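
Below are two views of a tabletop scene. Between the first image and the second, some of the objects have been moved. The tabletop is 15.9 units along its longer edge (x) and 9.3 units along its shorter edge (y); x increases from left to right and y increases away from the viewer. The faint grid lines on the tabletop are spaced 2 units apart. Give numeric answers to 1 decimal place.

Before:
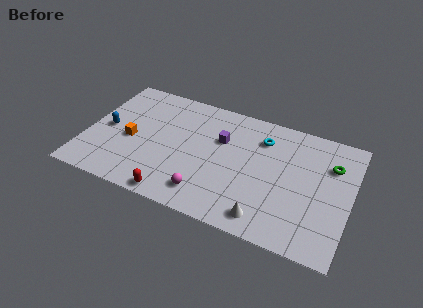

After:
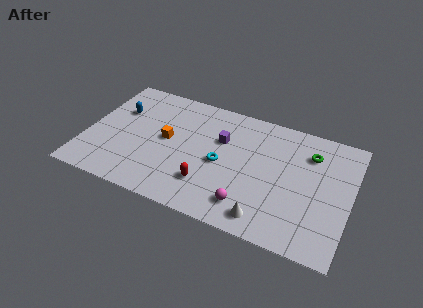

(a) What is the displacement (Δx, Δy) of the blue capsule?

(0.5, 1.7)

The blue capsule was at about (1.2, 4.5) and moved to about (1.7, 6.2).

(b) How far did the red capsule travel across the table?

2.4

From (5.8, 0.8) to (7.6, 2.4), the red capsule covered √(1.8² + 1.6²) ≈ 2.4 units.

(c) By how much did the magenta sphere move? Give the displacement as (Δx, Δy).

(2.5, 0.1)

The magenta sphere started near (7.6, 1.7) and ended near (10.1, 1.8).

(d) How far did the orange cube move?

2.2

From (2.7, 4.1) to (4.8, 4.9), the orange cube covered √(2.1² + 0.8²) ≈ 2.2 units.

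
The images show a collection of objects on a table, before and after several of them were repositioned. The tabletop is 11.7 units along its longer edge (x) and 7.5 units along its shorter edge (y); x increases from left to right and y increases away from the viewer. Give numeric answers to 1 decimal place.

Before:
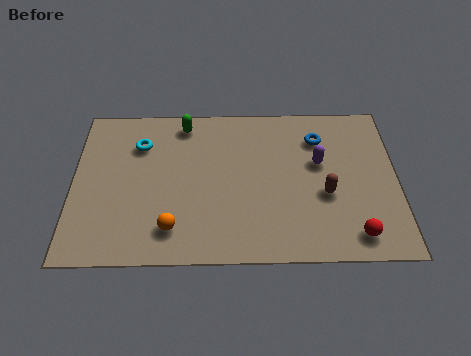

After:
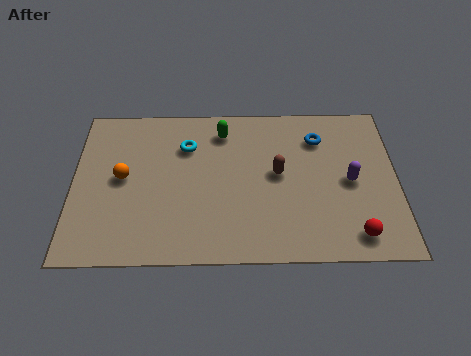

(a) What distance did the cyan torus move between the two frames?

1.7

The cyan torus was near (2.4, 5.5) before and (4.1, 5.4) after, so it travelled √(1.7² + 0.1²) ≈ 1.7 units.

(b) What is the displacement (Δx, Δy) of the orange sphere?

(-1.8, 2.4)

The orange sphere started near (3.6, 1.5) and ended near (1.8, 3.9).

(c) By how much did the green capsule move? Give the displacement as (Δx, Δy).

(1.4, -0.4)

From the two frames, the green capsule sits at roughly (4.0, 6.5) before and (5.4, 6.1) after.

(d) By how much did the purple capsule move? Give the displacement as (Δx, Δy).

(1.1, -0.9)

From the two frames, the purple capsule sits at roughly (8.9, 4.5) before and (10.0, 3.6) after.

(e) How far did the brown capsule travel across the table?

2.0

The brown capsule moved from about (9.1, 3.0) to (7.4, 4.0), a distance of √(1.7² + 1.0²) ≈ 2.0.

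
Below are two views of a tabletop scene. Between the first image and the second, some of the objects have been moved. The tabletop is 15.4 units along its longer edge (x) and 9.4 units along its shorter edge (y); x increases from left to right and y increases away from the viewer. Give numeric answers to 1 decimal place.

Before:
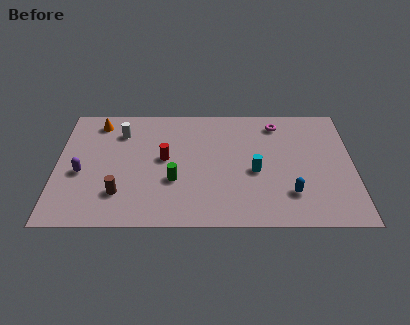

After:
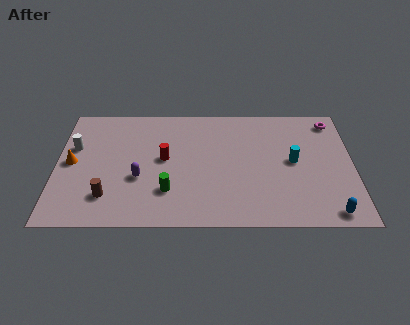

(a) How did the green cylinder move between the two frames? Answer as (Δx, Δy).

(-0.3, -0.8)

From the two frames, the green cylinder sits at roughly (6.1, 3.4) before and (5.8, 2.6) after.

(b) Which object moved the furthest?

the orange cone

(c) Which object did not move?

the red cylinder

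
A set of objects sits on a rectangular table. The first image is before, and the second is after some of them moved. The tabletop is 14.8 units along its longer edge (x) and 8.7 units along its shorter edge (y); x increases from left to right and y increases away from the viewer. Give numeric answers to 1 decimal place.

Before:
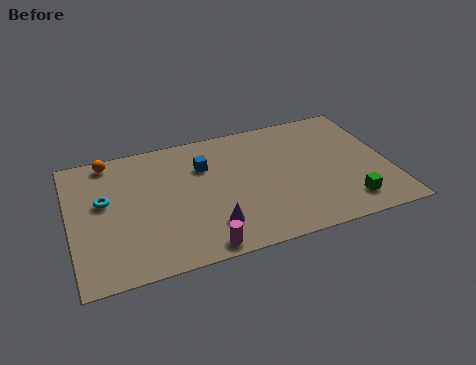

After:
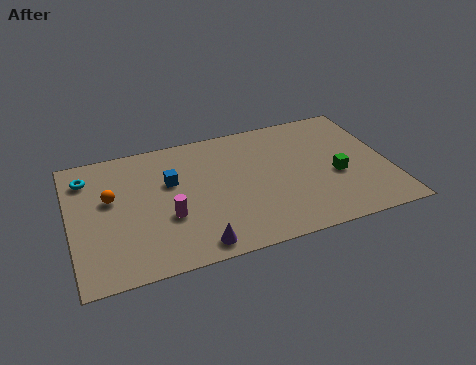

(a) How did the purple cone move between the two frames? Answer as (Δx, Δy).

(-0.8, -1.0)

From the two frames, the purple cone sits at roughly (6.3, 2.0) before and (5.5, 1.0) after.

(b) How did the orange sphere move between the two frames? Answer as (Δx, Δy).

(-0.1, -2.6)

The orange sphere was at about (2.0, 7.8) and moved to about (1.9, 5.2).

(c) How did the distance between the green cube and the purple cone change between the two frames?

+1.0

The distance was about 6.3 in the first image and 7.3 in the second, so they moved 1.0 units further apart.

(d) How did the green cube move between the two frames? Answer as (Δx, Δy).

(-0.3, 2.0)

The green cube started near (12.6, 1.6) and ended near (12.3, 3.6).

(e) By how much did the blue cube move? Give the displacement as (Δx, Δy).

(-1.6, -0.6)

The blue cube started near (6.3, 6.1) and ended near (4.7, 5.5).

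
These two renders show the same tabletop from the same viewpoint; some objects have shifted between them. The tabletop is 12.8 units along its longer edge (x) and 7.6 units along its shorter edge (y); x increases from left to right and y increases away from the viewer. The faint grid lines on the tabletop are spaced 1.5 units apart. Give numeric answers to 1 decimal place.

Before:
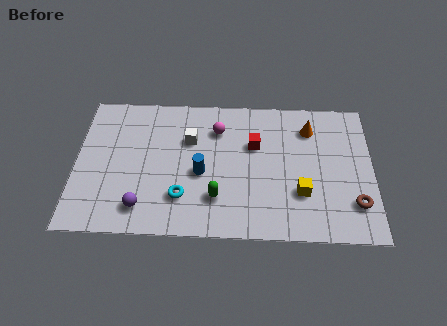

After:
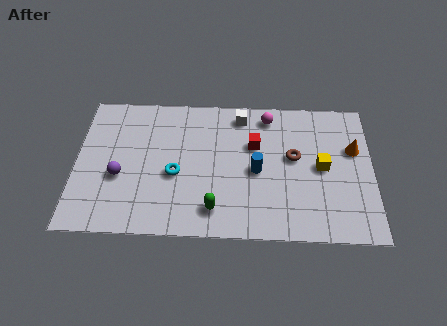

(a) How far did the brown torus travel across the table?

3.5

The brown torus was near (12.0, 1.9) before and (9.4, 4.3) after, so it travelled √(2.6² + 2.4²) ≈ 3.5 units.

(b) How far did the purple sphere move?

1.9

From (2.9, 1.4) to (1.9, 3.0), the purple sphere covered √(1.0² + 1.6²) ≈ 1.9 units.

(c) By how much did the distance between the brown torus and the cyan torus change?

-2.2

Before: roughly 7.4 units apart; after: 5.2. That's 2.2 units closer together.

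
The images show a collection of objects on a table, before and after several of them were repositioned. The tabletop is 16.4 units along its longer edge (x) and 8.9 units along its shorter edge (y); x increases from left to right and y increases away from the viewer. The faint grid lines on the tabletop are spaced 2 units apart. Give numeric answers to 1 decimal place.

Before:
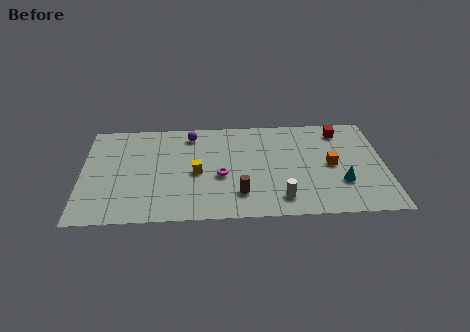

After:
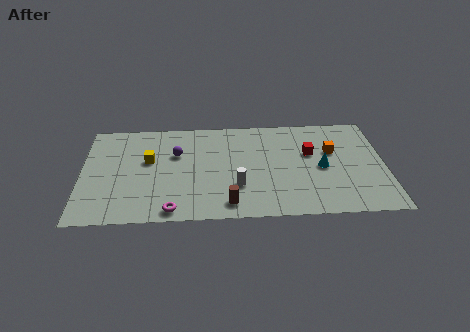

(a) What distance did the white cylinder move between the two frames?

2.6

From (10.7, 1.6) to (8.4, 2.8), the white cylinder covered √(2.3² + 1.2²) ≈ 2.6 units.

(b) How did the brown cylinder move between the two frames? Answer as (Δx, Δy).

(-0.6, -0.8)

The brown cylinder started near (8.5, 2.1) and ended near (7.9, 1.3).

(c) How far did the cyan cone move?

1.7

The cyan cone was near (14.0, 2.8) before and (13.0, 4.2) after, so it travelled √(1.0² + 1.4²) ≈ 1.7 units.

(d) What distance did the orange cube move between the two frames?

1.2

The orange cube was near (13.5, 4.4) before and (13.6, 5.6) after, so it travelled √(0.1² + 1.2²) ≈ 1.2 units.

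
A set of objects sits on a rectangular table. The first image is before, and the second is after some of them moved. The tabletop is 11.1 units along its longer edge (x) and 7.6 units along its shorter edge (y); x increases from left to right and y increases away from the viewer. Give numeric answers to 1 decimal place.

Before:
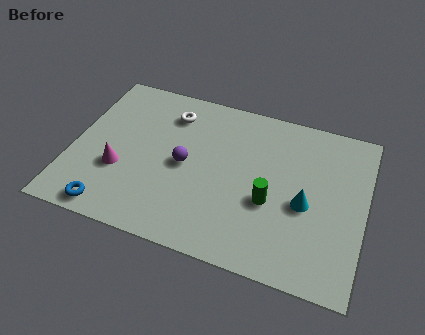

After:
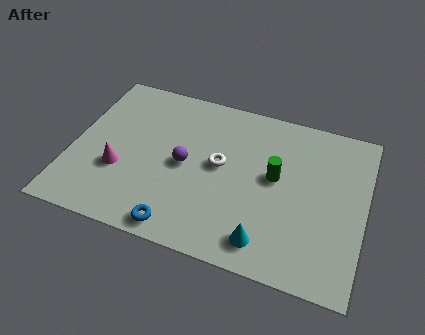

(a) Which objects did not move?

the purple sphere and the magenta cone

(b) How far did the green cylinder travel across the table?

1.2

The green cylinder moved from about (7.6, 3.0) to (7.7, 4.2), a distance of √(0.1² + 1.2²) ≈ 1.2.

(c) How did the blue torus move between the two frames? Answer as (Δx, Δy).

(2.6, 0.0)

From the two frames, the blue torus sits at roughly (1.8, 0.8) before and (4.4, 0.8) after.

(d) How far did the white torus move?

2.8

From (3.5, 6.0) to (5.6, 4.1), the white torus covered √(2.1² + 1.9²) ≈ 2.8 units.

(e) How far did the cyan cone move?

2.5

The cyan cone was near (8.9, 3.3) before and (7.6, 1.2) after, so it travelled √(1.3² + 2.1²) ≈ 2.5 units.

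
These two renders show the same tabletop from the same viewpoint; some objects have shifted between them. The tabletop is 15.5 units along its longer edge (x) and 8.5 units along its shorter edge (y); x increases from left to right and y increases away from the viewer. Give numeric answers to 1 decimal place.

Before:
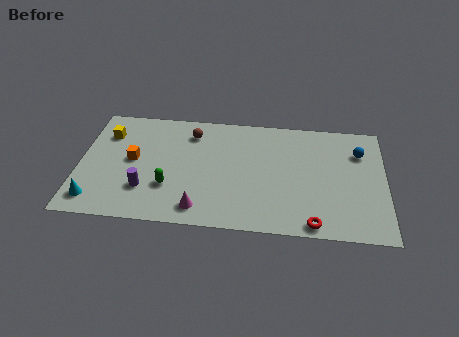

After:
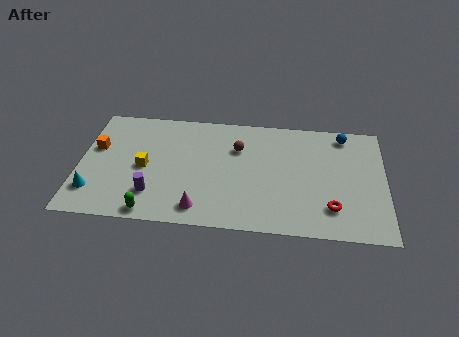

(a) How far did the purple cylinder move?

0.5

The purple cylinder moved from about (3.4, 2.4) to (3.8, 2.1), a distance of √(0.4² + 0.3²) ≈ 0.5.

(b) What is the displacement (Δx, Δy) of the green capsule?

(-0.8, -1.9)

From the two frames, the green capsule sits at roughly (4.6, 2.7) before and (3.8, 0.8) after.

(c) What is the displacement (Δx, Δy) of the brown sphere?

(2.4, -0.9)

From the two frames, the brown sphere sits at roughly (5.6, 6.8) before and (8.0, 5.9) after.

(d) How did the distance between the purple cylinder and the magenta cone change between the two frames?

-0.5

Before: roughly 3.0 units apart; after: 2.5. That's 0.5 units closer together.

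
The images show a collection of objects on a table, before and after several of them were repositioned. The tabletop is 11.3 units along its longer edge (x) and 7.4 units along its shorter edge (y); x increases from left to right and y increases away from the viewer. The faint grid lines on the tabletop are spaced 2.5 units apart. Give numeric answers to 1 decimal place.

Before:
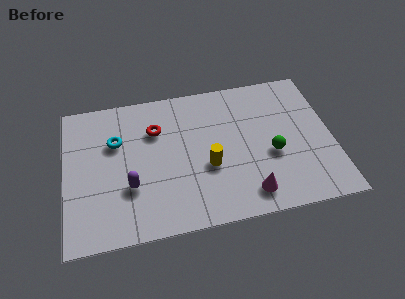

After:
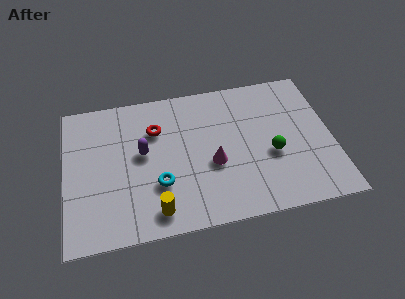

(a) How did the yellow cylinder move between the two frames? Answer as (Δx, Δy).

(-2.3, -1.8)

The yellow cylinder was at about (6.0, 2.9) and moved to about (3.7, 1.1).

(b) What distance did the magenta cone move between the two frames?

2.3

From (7.6, 1.2) to (6.2, 3.0), the magenta cone covered √(1.4² + 1.8²) ≈ 2.3 units.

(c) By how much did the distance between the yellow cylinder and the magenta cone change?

+0.8

Before: roughly 2.3 units apart; after: 3.1. That's 0.8 units further apart.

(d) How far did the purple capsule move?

1.7

From (2.7, 2.5) to (3.3, 4.1), the purple capsule covered √(0.6² + 1.6²) ≈ 1.7 units.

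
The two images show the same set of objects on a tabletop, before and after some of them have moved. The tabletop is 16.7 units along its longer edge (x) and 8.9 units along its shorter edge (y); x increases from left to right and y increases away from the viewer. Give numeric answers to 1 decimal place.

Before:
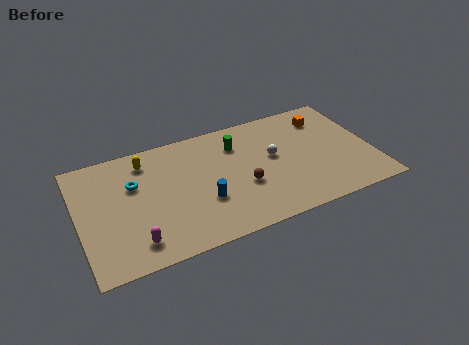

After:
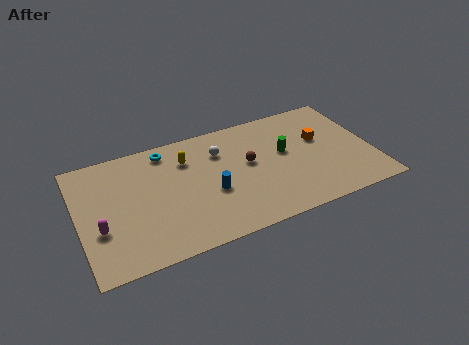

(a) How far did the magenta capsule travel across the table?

2.4

The magenta capsule moved from about (2.9, 1.6) to (1.1, 3.2), a distance of √(1.8² + 1.6²) ≈ 2.4.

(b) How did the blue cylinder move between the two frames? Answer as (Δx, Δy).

(0.5, 0.5)

From the two frames, the blue cylinder sits at roughly (6.9, 3.1) before and (7.4, 3.6) after.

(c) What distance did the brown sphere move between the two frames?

1.7

The brown sphere was near (9.2, 3.4) before and (9.7, 5.0) after, so it travelled √(0.5² + 1.6²) ≈ 1.7 units.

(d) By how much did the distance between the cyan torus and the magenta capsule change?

+1.9

Before: roughly 4.2 units apart; after: 6.1. That's 1.9 units further apart.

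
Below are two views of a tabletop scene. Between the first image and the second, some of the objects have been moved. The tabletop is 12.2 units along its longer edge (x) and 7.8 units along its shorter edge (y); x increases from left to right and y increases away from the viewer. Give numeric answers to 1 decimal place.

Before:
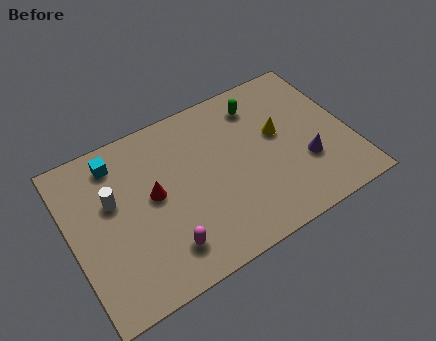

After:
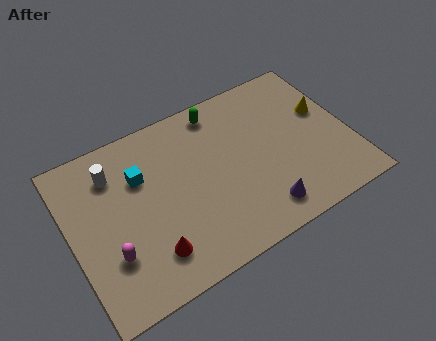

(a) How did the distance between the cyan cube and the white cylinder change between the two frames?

-0.4

The distance was about 1.7 in the first image and 1.3 in the second, so they moved 0.4 units closer together.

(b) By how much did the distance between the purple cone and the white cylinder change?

-1.0

Before: roughly 8.5 units apart; after: 7.5. That's 1.0 units closer together.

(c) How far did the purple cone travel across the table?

2.6

From (10.1, 2.6) to (7.9, 1.3), the purple cone covered √(2.2² + 1.3²) ≈ 2.6 units.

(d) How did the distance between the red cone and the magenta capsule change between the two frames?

-0.9

They were about 2.6 units apart before and 1.7 after — 0.9 units closer together.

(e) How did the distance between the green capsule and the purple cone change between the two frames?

+1.6

They were about 4.0 units apart before and 5.6 after — 1.6 units further apart.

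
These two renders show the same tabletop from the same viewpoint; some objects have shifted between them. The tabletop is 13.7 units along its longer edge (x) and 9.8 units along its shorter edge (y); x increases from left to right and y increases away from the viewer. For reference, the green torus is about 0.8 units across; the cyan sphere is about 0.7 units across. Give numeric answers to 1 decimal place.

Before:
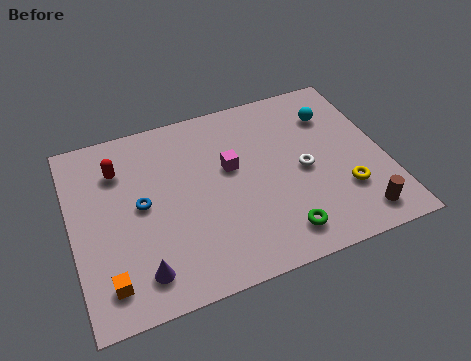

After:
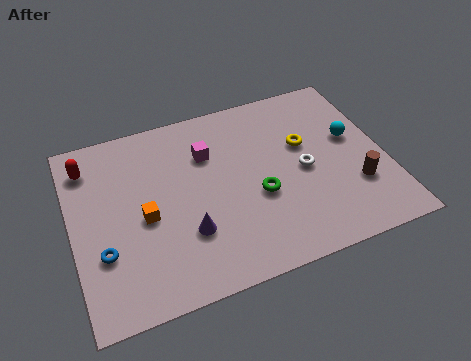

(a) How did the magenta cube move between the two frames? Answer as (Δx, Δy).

(-0.9, 1.1)

The magenta cube started near (7.0, 5.8) and ended near (6.1, 6.9).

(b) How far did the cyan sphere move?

1.7

From (11.7, 7.3) to (12.4, 5.7), the cyan sphere covered √(0.7² + 1.6²) ≈ 1.7 units.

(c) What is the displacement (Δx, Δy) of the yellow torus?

(-1.4, 3.1)

From the two frames, the yellow torus sits at roughly (11.7, 2.9) before and (10.3, 6.0) after.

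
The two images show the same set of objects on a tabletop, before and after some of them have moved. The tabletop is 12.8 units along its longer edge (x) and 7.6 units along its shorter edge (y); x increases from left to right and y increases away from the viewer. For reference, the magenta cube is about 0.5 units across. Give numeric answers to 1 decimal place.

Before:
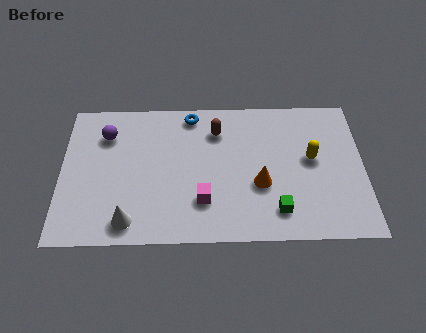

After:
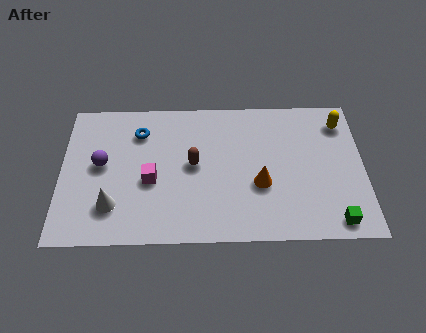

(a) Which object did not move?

the orange cone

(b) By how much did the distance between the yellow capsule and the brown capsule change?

+2.3

They were about 4.3 units apart before and 6.6 after — 2.3 units further apart.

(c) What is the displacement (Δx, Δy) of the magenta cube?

(-2.2, 1.1)

The magenta cube started near (6.0, 2.1) and ended near (3.8, 3.2).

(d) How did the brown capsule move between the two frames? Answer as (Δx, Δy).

(-1.0, -1.8)

From the two frames, the brown capsule sits at roughly (6.6, 5.8) before and (5.6, 4.0) after.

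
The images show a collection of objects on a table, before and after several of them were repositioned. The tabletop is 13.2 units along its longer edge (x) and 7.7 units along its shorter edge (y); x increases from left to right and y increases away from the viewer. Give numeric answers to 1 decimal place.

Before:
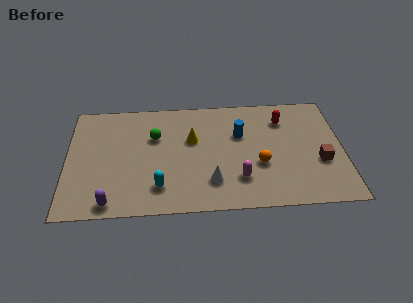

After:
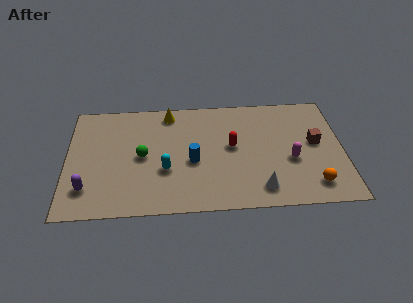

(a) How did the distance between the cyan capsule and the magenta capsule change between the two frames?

+2.2

Before: roughly 3.8 units apart; after: 6.0. That's 2.2 units further apart.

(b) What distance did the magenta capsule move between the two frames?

2.7

From (8.2, 2.0) to (10.7, 3.1), the magenta capsule covered √(2.5² + 1.1²) ≈ 2.7 units.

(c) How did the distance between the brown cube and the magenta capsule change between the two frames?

-2.4

The distance was about 4.0 in the first image and 1.6 in the second, so they moved 2.4 units closer together.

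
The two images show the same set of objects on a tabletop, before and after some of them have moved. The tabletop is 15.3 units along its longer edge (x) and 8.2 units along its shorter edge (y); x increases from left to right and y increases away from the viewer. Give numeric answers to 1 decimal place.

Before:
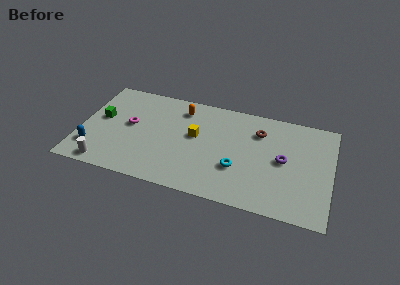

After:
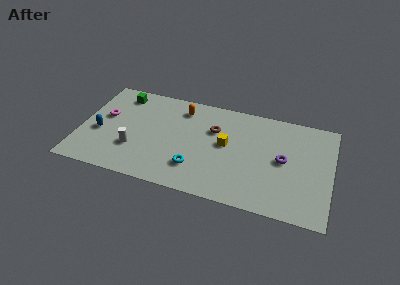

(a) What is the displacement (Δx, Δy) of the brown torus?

(-2.7, -0.6)

From the two frames, the brown torus sits at roughly (10.8, 6.1) before and (8.1, 5.5) after.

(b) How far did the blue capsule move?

1.4

From (0.9, 2.0) to (1.2, 3.4), the blue capsule covered √(0.3² + 1.4²) ≈ 1.4 units.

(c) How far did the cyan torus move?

2.6

From (9.7, 2.8) to (7.2, 2.1), the cyan torus covered √(2.5² + 0.7²) ≈ 2.6 units.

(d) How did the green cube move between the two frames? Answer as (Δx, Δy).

(1.0, 2.3)

The green cube was at about (1.2, 4.6) and moved to about (2.2, 6.9).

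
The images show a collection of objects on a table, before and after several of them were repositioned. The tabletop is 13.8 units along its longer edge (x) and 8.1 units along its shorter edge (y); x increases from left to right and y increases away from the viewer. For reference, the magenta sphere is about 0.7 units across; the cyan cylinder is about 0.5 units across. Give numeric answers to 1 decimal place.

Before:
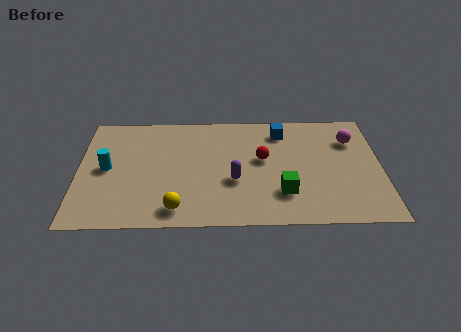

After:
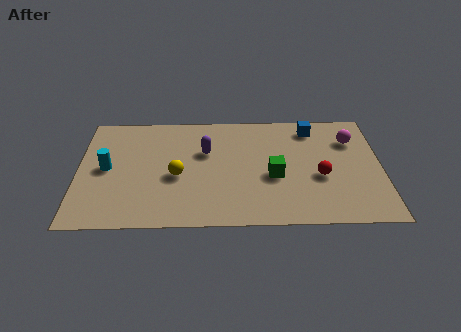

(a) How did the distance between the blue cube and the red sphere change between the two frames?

+1.3

The distance was about 2.2 in the first image and 3.5 in the second, so they moved 1.3 units further apart.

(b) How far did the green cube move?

1.3

The green cube moved from about (9.3, 2.2) to (8.9, 3.4), a distance of √(0.4² + 1.2²) ≈ 1.3.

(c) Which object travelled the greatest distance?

the red sphere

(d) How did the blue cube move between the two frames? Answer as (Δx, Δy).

(1.4, 0.2)

The blue cube started near (9.3, 6.6) and ended near (10.7, 6.8).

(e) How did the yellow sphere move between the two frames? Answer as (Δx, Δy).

(0.0, 2.3)

From the two frames, the yellow sphere sits at roughly (4.5, 1.2) before and (4.5, 3.5) after.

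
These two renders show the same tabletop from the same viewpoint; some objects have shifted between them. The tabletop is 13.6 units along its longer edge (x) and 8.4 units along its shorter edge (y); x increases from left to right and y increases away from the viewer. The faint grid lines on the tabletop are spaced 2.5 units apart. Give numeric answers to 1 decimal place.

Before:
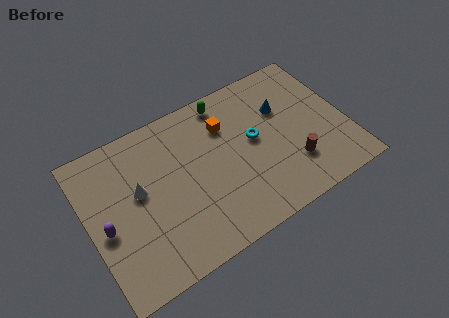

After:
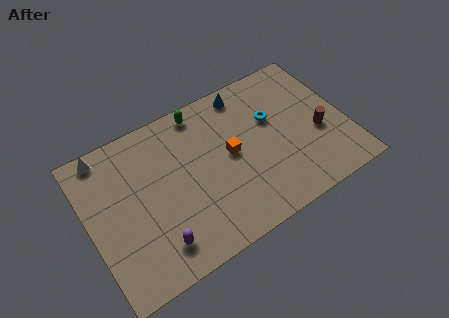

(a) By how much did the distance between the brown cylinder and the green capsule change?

+1.2

Before: roughly 5.8 units apart; after: 7.0. That's 1.2 units further apart.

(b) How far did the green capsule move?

1.3

The green capsule moved from about (7.7, 7.4) to (6.4, 7.5), a distance of √(1.3² + 0.1²) ≈ 1.3.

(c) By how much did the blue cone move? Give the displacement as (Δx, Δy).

(-1.7, 1.8)

The blue cone started near (10.5, 5.6) and ended near (8.8, 7.4).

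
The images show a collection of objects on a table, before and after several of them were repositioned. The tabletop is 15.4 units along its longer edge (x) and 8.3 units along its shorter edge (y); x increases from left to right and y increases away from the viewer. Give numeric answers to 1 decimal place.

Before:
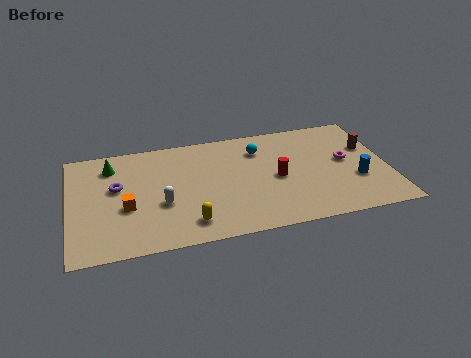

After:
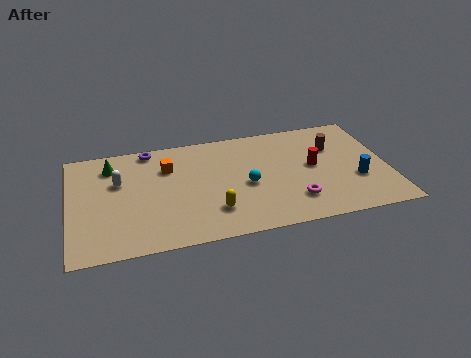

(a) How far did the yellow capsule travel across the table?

1.3

The yellow capsule was near (5.6, 1.5) before and (6.8, 2.1) after, so it travelled √(1.2² + 0.6²) ≈ 1.3 units.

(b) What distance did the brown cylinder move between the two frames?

1.7

The brown cylinder moved from about (14.6, 5.3) to (12.9, 5.7), a distance of √(1.7² + 0.4²) ≈ 1.7.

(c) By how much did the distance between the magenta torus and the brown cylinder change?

+2.9

The distance was about 1.4 in the first image and 4.3 in the second, so they moved 2.9 units further apart.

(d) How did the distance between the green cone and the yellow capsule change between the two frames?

+0.3

Before: roughly 6.2 units apart; after: 6.5. That's 0.3 units further apart.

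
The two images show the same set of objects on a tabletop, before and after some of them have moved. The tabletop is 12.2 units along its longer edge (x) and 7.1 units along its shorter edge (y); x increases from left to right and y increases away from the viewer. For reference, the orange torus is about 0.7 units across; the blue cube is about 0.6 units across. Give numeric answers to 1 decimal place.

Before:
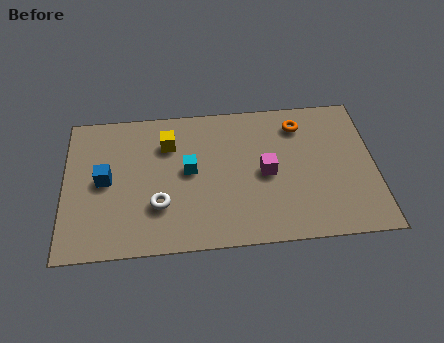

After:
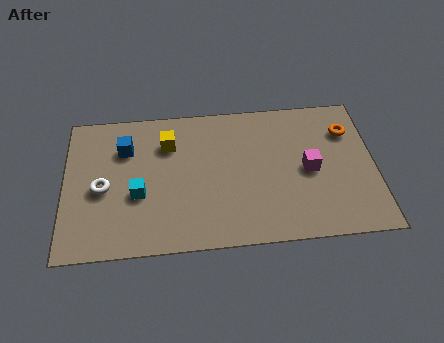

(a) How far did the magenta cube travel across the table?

1.7

From (7.9, 3.4) to (9.6, 3.4), the magenta cube covered √(1.7² + 0.0²) ≈ 1.7 units.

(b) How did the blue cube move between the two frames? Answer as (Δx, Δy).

(0.8, 1.5)

From the two frames, the blue cube sits at roughly (1.6, 3.6) before and (2.4, 5.1) after.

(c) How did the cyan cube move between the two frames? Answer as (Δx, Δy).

(-2.0, -1.0)

From the two frames, the cyan cube sits at roughly (4.9, 3.8) before and (2.9, 2.8) after.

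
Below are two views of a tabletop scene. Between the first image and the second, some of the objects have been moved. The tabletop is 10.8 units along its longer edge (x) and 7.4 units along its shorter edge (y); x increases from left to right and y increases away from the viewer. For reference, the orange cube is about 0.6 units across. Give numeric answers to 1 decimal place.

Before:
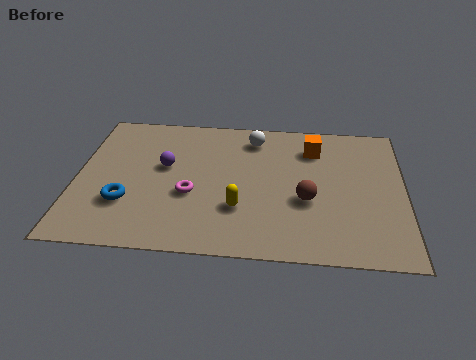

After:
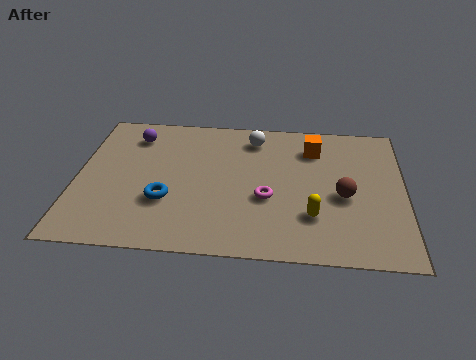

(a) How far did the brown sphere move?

1.2

The brown sphere moved from about (7.6, 2.9) to (8.8, 3.2), a distance of √(1.2² + 0.3²) ≈ 1.2.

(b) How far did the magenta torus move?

2.5

The magenta torus moved from about (3.8, 2.9) to (6.3, 2.9), a distance of √(2.5² + 0.0²) ≈ 2.5.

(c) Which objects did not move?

the white sphere and the orange cube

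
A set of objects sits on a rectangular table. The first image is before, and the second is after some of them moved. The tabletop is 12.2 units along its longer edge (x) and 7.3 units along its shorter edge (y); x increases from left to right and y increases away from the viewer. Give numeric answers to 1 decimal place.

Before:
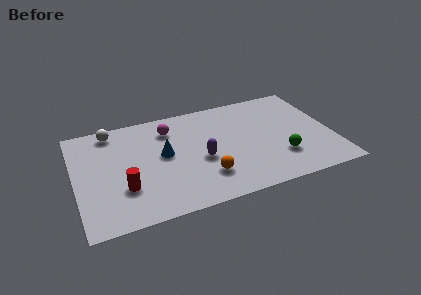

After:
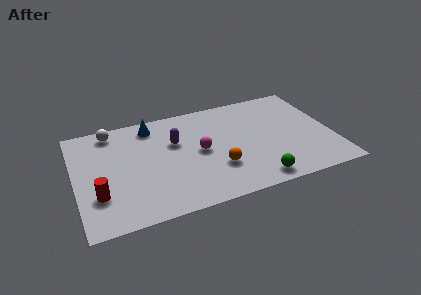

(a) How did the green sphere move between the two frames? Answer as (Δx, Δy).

(-1.3, -1.2)

The green sphere was at about (9.6, 2.1) and moved to about (8.3, 0.9).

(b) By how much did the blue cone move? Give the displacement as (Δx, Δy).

(-0.4, 2.2)

The blue cone was at about (4.2, 4.0) and moved to about (3.8, 6.2).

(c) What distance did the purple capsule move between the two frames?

1.9

From (5.9, 3.1) to (4.8, 4.7), the purple capsule covered √(1.1² + 1.6²) ≈ 1.9 units.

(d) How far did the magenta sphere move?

2.4

The magenta sphere moved from about (4.6, 5.7) to (5.9, 3.7), a distance of √(1.3² + 2.0²) ≈ 2.4.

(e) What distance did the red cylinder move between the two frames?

1.2

From (2.2, 2.3) to (1.0, 2.2), the red cylinder covered √(1.2² + 0.1²) ≈ 1.2 units.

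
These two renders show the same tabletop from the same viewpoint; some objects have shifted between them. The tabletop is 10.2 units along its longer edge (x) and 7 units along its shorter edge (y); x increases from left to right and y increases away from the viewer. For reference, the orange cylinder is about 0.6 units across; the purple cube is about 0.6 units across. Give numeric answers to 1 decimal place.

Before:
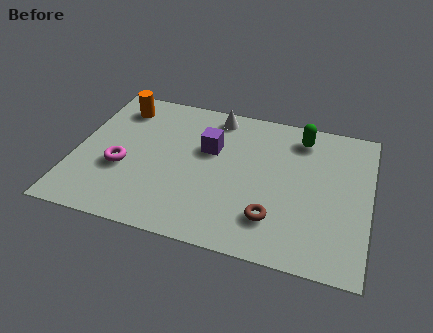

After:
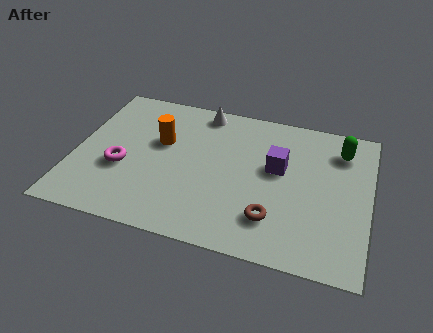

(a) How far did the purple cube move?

2.4

From (4.6, 4.4) to (7.0, 4.1), the purple cube covered √(2.4² + 0.3²) ≈ 2.4 units.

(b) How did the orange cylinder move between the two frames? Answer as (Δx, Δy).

(1.6, -1.4)

From the two frames, the orange cylinder sits at roughly (1.3, 5.7) before and (2.9, 4.3) after.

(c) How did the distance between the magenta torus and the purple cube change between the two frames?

+2.1

The distance was about 3.4 in the first image and 5.5 in the second, so they moved 2.1 units further apart.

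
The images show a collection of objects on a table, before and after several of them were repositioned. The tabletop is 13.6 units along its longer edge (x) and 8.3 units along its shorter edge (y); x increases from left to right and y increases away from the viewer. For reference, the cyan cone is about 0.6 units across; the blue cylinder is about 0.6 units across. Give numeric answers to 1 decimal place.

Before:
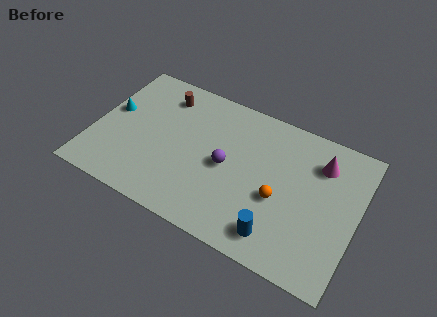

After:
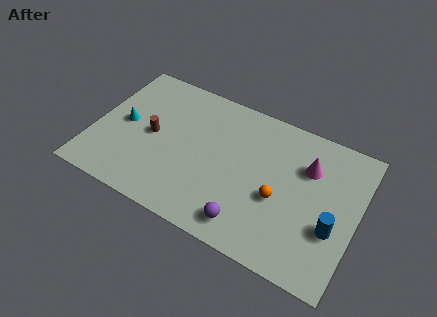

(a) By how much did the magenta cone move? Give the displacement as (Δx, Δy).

(-0.6, -0.5)

The magenta cone was at about (11.5, 6.3) and moved to about (10.9, 5.8).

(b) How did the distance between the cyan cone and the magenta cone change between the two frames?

-1.3

The distance was about 10.8 in the first image and 9.5 in the second, so they moved 1.3 units closer together.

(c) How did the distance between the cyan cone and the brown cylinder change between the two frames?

-1.6

The distance was about 3.1 in the first image and 1.5 in the second, so they moved 1.6 units closer together.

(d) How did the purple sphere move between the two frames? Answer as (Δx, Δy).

(1.5, -2.7)

The purple sphere was at about (6.9, 4.0) and moved to about (8.4, 1.3).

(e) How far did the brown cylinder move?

2.6

The brown cylinder was near (3.2, 6.7) before and (3.0, 4.1) after, so it travelled √(0.2² + 2.6²) ≈ 2.6 units.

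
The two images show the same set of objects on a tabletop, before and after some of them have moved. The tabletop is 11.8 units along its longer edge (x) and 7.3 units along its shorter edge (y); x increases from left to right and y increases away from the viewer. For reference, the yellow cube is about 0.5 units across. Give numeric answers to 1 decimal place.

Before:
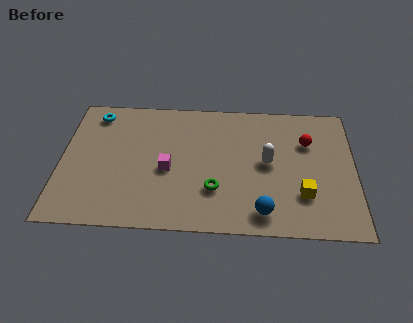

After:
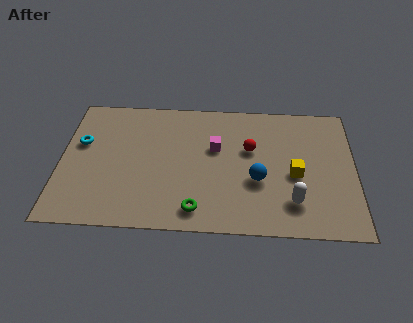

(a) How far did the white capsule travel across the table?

2.3

The white capsule moved from about (8.3, 3.8) to (9.3, 1.7), a distance of √(1.0² + 2.1²) ≈ 2.3.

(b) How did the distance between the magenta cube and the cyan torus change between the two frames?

+1.2

Before: roughly 4.2 units apart; after: 5.4. That's 1.2 units further apart.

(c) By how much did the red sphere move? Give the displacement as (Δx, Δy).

(-2.3, -0.5)

From the two frames, the red sphere sits at roughly (9.9, 5.0) before and (7.6, 4.5) after.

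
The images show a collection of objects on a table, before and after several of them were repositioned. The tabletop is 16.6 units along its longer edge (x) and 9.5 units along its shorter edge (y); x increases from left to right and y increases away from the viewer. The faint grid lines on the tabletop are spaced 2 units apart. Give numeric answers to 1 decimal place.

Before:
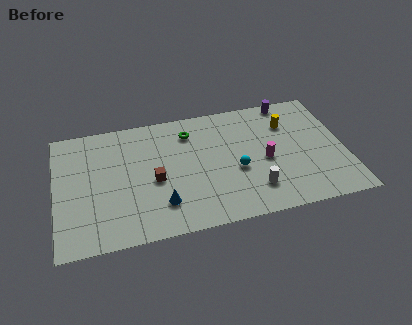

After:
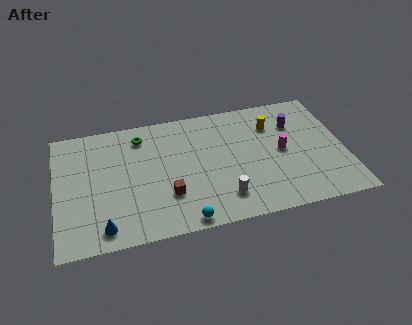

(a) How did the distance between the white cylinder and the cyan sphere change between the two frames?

+0.7

They were about 1.9 units apart before and 2.6 after — 0.7 units further apart.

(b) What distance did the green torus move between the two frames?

2.8

The green torus moved from about (7.8, 7.5) to (5.0, 7.8), a distance of √(2.8² + 0.3²) ≈ 2.8.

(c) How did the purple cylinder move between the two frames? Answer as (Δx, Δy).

(0.2, -1.9)

From the two frames, the purple cylinder sits at roughly (13.7, 8.7) before and (13.9, 6.8) after.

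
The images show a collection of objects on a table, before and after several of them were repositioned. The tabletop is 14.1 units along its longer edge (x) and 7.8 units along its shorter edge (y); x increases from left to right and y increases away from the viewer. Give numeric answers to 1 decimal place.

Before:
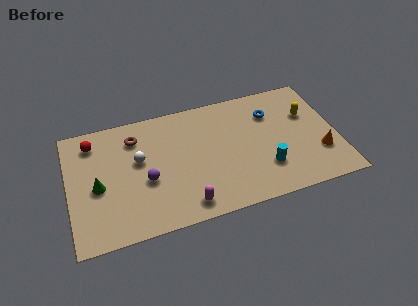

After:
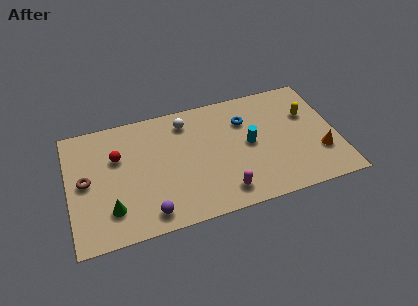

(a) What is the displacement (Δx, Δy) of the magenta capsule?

(2.0, 0.2)

The magenta capsule was at about (5.9, 1.1) and moved to about (7.9, 1.3).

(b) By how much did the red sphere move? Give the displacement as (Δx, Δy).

(1.2, -1.3)

The red sphere started near (1.4, 6.4) and ended near (2.6, 5.1).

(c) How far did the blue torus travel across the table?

1.4

From (10.8, 5.7) to (9.4, 5.6), the blue torus covered √(1.4² + 0.1²) ≈ 1.4 units.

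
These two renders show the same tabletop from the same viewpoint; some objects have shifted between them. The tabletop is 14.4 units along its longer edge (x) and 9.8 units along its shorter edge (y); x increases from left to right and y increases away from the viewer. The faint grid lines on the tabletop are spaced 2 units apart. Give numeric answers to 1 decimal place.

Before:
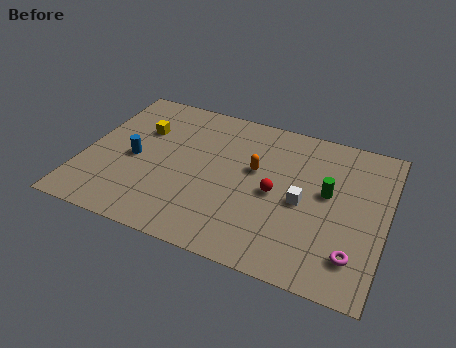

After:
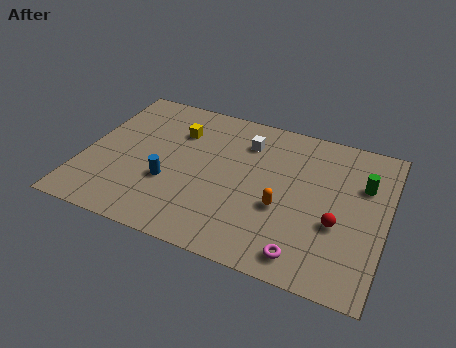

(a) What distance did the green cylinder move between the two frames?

1.9

The green cylinder was near (11.6, 5.5) before and (13.2, 6.6) after, so it travelled √(1.6² + 1.1²) ≈ 1.9 units.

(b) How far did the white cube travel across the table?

4.2

From (10.5, 4.5) to (7.5, 7.5), the white cube covered √(3.0² + 3.0²) ≈ 4.2 units.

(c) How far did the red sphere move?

3.1

The red sphere was near (9.2, 4.6) before and (12.2, 3.7) after, so it travelled √(3.0² + 0.9²) ≈ 3.1 units.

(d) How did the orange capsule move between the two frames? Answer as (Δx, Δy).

(1.5, -2.0)

From the two frames, the orange capsule sits at roughly (8.1, 5.8) before and (9.6, 3.8) after.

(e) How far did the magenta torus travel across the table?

2.3

The magenta torus moved from about (13.1, 2.1) to (10.9, 1.3), a distance of √(2.2² + 0.8²) ≈ 2.3.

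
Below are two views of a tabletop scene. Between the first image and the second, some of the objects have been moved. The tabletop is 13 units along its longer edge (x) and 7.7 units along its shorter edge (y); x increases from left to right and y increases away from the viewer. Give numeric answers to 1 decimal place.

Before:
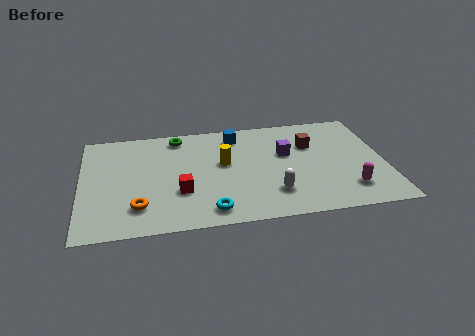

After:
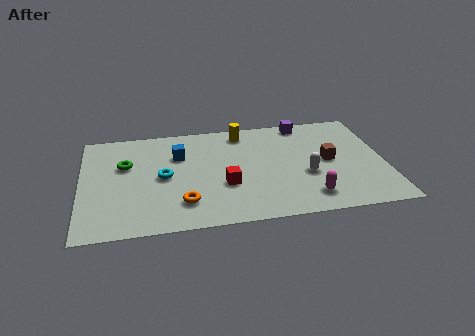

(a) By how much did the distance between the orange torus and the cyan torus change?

-0.9

The distance was about 3.1 in the first image and 2.2 in the second, so they moved 0.9 units closer together.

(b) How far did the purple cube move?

2.4

From (8.8, 4.7) to (9.7, 6.9), the purple cube covered √(0.9² + 2.2²) ≈ 2.4 units.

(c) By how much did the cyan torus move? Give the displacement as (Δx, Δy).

(-1.9, 2.7)

From the two frames, the cyan torus sits at roughly (5.4, 1.1) before and (3.5, 3.8) after.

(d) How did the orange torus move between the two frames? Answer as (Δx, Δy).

(1.9, 0.0)

The orange torus started near (2.4, 1.8) and ended near (4.3, 1.8).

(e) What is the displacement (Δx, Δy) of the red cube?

(1.9, 0.2)

The red cube started near (4.2, 2.6) and ended near (6.1, 2.8).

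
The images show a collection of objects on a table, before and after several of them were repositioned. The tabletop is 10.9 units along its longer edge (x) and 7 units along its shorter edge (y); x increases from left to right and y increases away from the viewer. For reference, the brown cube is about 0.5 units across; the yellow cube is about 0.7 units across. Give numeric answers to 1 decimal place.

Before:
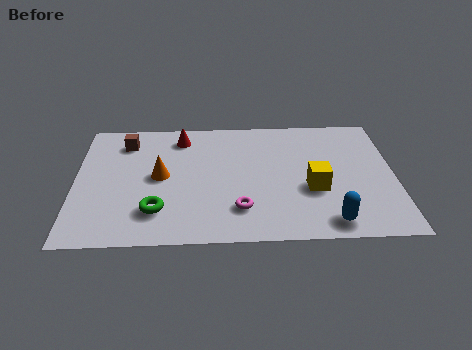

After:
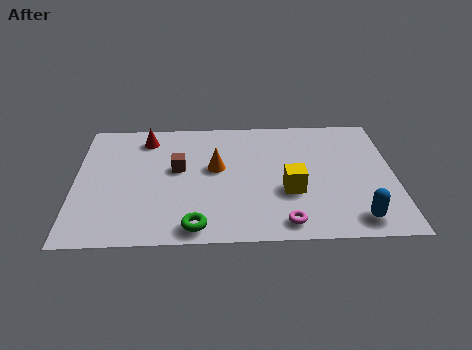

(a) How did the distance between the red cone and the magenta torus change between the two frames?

+2.2

They were about 4.6 units apart before and 6.8 after — 2.2 units further apart.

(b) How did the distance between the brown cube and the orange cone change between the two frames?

-1.0

They were about 2.3 units apart before and 1.3 after — 1.0 units closer together.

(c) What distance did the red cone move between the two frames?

1.2

The red cone moved from about (3.6, 5.8) to (2.4, 5.8), a distance of √(1.2² + 0.0²) ≈ 1.2.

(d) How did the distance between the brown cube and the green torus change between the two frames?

-0.8

Before: roughly 4.1 units apart; after: 3.3. That's 0.8 units closer together.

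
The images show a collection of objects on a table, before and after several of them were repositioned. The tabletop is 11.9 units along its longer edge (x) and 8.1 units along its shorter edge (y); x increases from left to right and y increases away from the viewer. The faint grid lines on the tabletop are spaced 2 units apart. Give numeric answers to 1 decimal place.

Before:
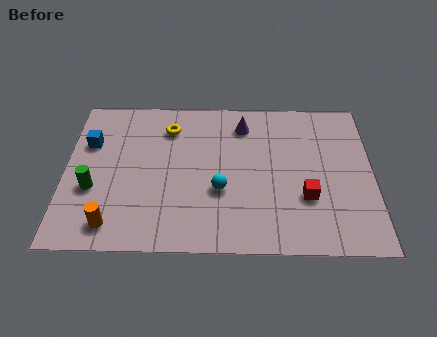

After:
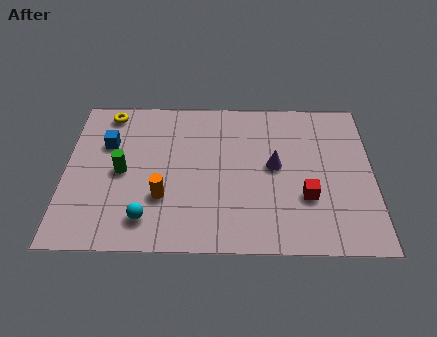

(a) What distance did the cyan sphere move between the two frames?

3.2

From (6.0, 3.0) to (3.2, 1.5), the cyan sphere covered √(2.8² + 1.5²) ≈ 3.2 units.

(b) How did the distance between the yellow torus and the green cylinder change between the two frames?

-1.1

Before: roughly 4.4 units apart; after: 3.3. That's 1.1 units closer together.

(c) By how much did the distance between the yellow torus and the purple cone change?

+4.2

They were about 2.9 units apart before and 7.1 after — 4.2 units further apart.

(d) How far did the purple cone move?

2.5

From (6.9, 6.5) to (8.1, 4.3), the purple cone covered √(1.2² + 2.2²) ≈ 2.5 units.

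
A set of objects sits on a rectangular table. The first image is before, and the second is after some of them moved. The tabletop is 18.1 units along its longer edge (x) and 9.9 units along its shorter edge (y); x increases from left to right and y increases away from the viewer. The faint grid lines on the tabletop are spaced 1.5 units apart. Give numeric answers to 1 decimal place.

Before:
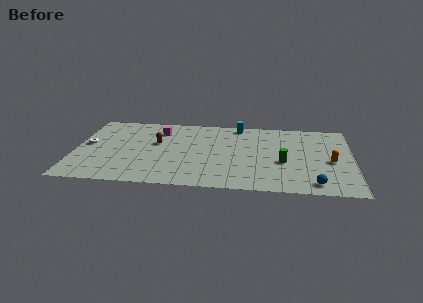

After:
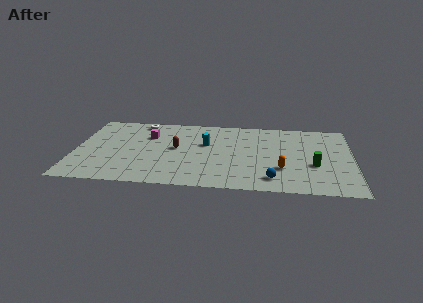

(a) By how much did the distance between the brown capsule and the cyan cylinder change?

-4.0

Before: roughly 6.1 units apart; after: 2.1. That's 4.0 units closer together.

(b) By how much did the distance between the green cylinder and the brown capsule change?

+0.6

They were about 8.5 units apart before and 9.1 after — 0.6 units further apart.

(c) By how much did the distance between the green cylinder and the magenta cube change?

+2.3

They were about 9.0 units apart before and 11.3 after — 2.3 units further apart.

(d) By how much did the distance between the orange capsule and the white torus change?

-4.9

Before: roughly 15.9 units apart; after: 11.0. That's 4.9 units closer together.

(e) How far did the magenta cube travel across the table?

1.1

From (5.4, 7.7) to (4.7, 6.9), the magenta cube covered √(0.7² + 0.8²) ≈ 1.1 units.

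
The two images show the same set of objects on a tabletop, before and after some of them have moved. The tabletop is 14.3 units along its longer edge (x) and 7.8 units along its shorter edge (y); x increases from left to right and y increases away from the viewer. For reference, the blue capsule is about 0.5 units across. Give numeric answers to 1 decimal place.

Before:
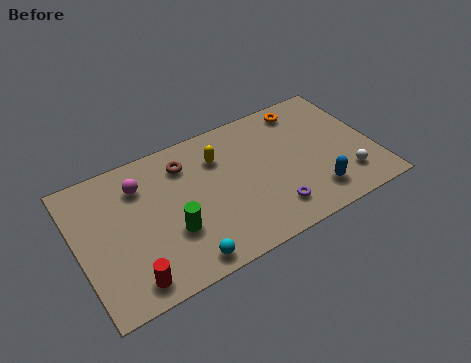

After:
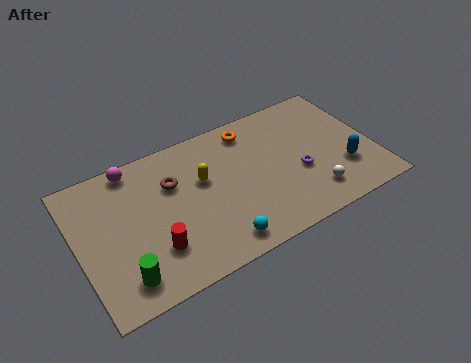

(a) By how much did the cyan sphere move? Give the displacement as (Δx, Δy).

(1.7, 0.2)

The cyan sphere started near (4.6, 0.9) and ended near (6.3, 1.1).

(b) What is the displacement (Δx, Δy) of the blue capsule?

(1.6, 0.8)

The blue capsule started near (11.1, 1.6) and ended near (12.7, 2.4).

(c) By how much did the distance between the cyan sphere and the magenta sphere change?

+1.6

Before: roughly 5.2 units apart; after: 6.8. That's 1.6 units further apart.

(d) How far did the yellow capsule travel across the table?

1.3

From (7.0, 5.7) to (6.1, 4.8), the yellow capsule covered √(0.9² + 0.9²) ≈ 1.3 units.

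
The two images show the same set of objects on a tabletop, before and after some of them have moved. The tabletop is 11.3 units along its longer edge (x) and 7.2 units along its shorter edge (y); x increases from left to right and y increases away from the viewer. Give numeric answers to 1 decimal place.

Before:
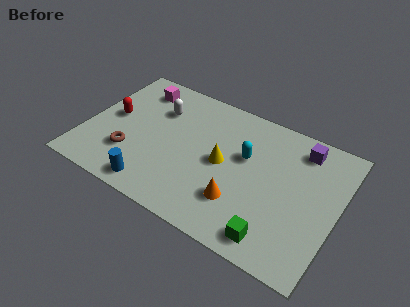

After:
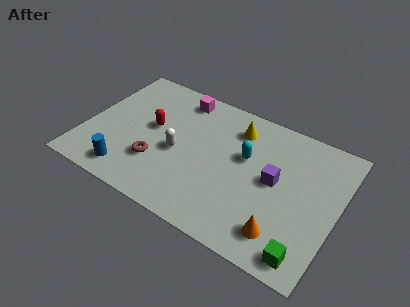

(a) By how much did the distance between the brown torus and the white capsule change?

-1.8

They were about 3.1 units apart before and 1.3 after — 1.8 units closer together.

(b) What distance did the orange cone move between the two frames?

2.1

From (7.2, 2.0) to (9.2, 1.4), the orange cone covered √(2.0² + 0.6²) ≈ 2.1 units.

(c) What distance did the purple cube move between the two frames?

2.4

The purple cube moved from about (9.4, 6.0) to (8.5, 3.8), a distance of √(0.9² + 2.2²) ≈ 2.4.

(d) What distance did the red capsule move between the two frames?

1.8

The red capsule moved from about (1.1, 3.8) to (2.9, 4.0), a distance of √(1.8² + 0.2²) ≈ 1.8.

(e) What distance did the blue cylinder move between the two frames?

1.2

The blue cylinder was near (3.5, 0.9) before and (2.3, 1.1) after, so it travelled √(1.2² + 0.2²) ≈ 1.2 units.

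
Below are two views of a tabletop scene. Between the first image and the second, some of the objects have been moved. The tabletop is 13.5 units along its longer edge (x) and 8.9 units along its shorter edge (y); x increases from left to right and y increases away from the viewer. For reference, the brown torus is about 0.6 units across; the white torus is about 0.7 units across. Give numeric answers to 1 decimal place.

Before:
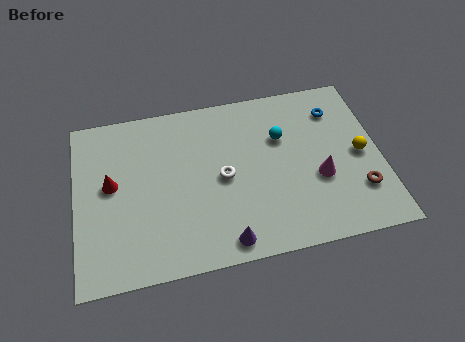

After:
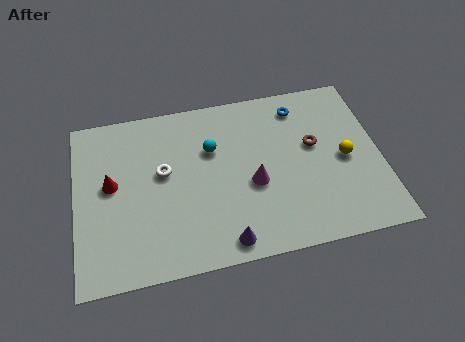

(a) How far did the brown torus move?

3.3

The brown torus was near (12.4, 2.4) before and (10.6, 5.2) after, so it travelled √(1.8² + 2.8²) ≈ 3.3 units.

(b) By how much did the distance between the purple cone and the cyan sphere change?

-0.7

Before: roughly 5.6 units apart; after: 4.9. That's 0.7 units closer together.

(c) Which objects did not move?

the purple cone and the red cone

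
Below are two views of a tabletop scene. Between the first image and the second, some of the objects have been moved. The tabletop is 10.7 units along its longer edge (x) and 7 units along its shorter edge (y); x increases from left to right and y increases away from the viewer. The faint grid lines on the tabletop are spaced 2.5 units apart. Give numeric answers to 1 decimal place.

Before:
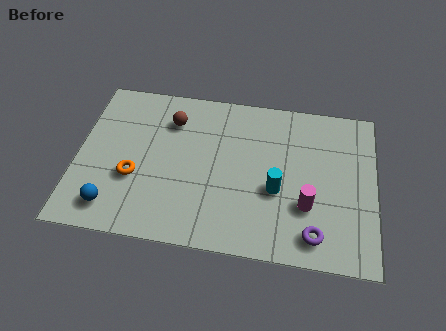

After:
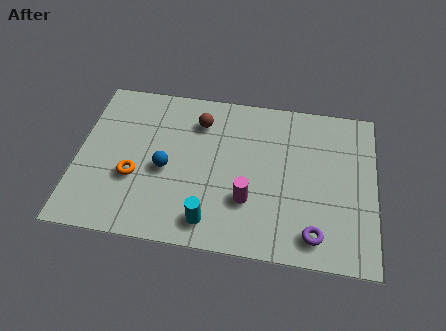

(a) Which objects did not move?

the orange torus and the purple torus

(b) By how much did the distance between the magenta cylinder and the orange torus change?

-2.1

The distance was about 6.2 in the first image and 4.1 in the second, so they moved 2.1 units closer together.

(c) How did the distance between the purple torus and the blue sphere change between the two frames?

-1.4

The distance was about 7.2 in the first image and 5.8 in the second, so they moved 1.4 units closer together.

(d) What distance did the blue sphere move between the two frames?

2.6

The blue sphere moved from about (1.4, 1.2) to (3.2, 3.1), a distance of √(1.8² + 1.9²) ≈ 2.6.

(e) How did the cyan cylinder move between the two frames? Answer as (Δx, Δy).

(-2.3, -1.7)

The cyan cylinder was at about (7.2, 2.8) and moved to about (4.9, 1.1).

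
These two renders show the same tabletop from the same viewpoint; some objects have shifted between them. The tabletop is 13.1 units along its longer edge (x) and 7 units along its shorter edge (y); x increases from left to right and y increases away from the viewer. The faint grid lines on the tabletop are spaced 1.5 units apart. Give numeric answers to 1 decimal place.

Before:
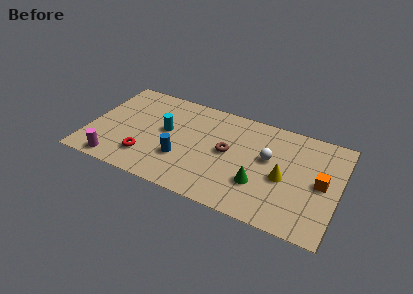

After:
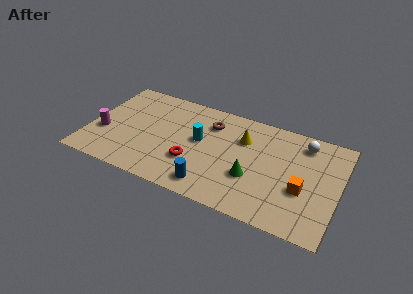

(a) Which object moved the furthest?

the yellow cone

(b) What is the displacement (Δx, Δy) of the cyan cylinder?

(1.8, 0.0)

The cyan cylinder started near (4.0, 3.9) and ended near (5.8, 3.9).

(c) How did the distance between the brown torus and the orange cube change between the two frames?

+0.8

They were about 4.9 units apart before and 5.7 after — 0.8 units further apart.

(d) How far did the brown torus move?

1.9

From (7.3, 3.7) to (6.2, 5.3), the brown torus covered √(1.1² + 1.6²) ≈ 1.9 units.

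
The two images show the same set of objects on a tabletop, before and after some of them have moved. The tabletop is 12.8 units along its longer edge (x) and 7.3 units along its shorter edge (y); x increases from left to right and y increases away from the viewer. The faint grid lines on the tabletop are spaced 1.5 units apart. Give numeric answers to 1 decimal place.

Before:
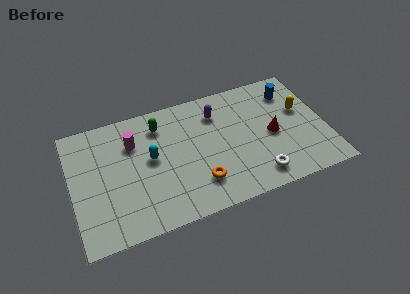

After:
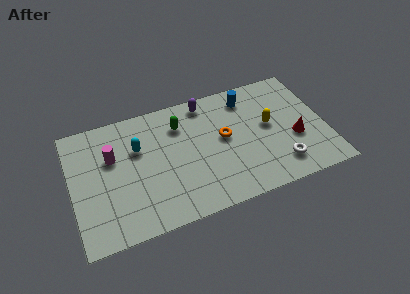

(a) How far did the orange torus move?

2.7

From (6.2, 1.8) to (7.7, 4.0), the orange torus covered √(1.5² + 2.2²) ≈ 2.7 units.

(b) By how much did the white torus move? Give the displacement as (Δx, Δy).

(1.2, 0.3)

The white torus started near (9.1, 1.2) and ended near (10.3, 1.5).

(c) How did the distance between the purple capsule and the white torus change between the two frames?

+1.2

Before: roughly 4.7 units apart; after: 5.9. That's 1.2 units further apart.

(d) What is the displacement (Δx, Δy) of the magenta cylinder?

(-1.1, -0.5)

From the two frames, the magenta cylinder sits at roughly (3.2, 5.2) before and (2.1, 4.7) after.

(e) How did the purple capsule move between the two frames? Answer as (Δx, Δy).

(-0.5, 0.8)

From the two frames, the purple capsule sits at roughly (7.5, 5.6) before and (7.0, 6.4) after.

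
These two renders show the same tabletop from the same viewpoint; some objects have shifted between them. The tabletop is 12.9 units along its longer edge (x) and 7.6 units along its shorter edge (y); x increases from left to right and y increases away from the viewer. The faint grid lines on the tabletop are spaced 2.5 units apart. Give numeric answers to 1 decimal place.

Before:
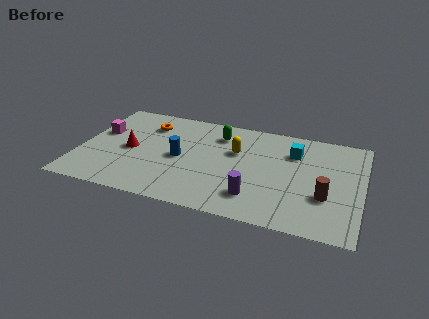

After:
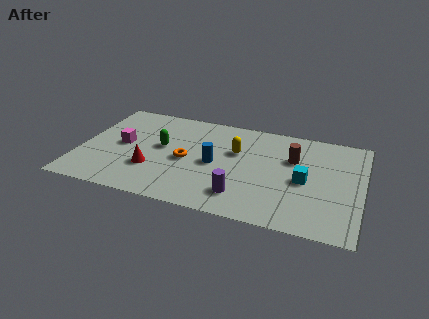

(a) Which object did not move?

the yellow capsule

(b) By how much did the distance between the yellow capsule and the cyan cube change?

+0.8

They were about 2.7 units apart before and 3.5 after — 0.8 units further apart.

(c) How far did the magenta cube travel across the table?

1.3

From (0.8, 4.6) to (1.9, 3.9), the magenta cube covered √(1.1² + 0.7²) ≈ 1.3 units.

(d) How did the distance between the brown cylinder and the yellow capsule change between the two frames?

-2.1

They were about 4.7 units apart before and 2.6 after — 2.1 units closer together.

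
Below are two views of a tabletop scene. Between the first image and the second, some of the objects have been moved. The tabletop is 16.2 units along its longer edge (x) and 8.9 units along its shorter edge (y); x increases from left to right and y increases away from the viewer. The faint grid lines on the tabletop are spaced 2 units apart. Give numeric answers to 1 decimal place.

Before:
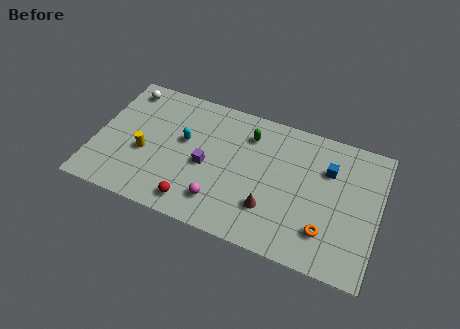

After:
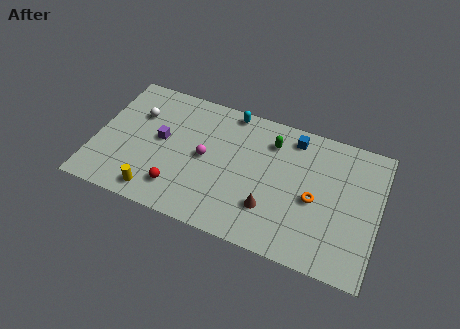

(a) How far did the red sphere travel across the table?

1.2

The red sphere was near (6.0, 1.3) before and (5.0, 1.9) after, so it travelled √(1.0² + 0.6²) ≈ 1.2 units.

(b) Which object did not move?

the brown cone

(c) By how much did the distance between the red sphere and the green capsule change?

+0.8

They were about 6.2 units apart before and 7.0 after — 0.8 units further apart.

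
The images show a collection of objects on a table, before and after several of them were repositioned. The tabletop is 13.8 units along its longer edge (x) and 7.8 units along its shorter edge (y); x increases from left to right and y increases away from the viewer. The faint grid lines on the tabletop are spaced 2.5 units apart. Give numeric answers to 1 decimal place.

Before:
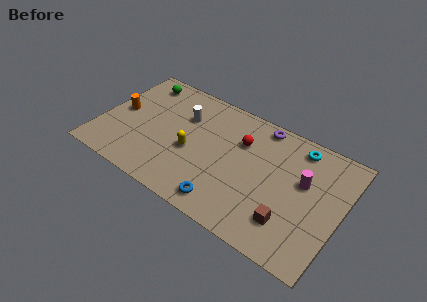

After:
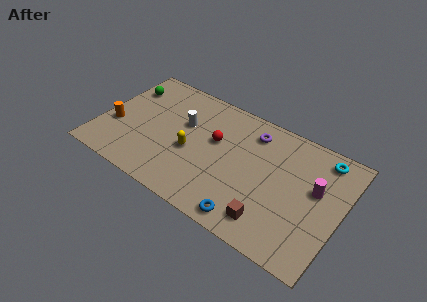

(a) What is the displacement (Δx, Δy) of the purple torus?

(-0.4, -0.7)

The purple torus started near (8.8, 7.0) and ended near (8.4, 6.3).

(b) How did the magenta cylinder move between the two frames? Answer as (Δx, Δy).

(0.7, -0.1)

The magenta cylinder started near (11.6, 4.7) and ended near (12.3, 4.6).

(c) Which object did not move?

the yellow capsule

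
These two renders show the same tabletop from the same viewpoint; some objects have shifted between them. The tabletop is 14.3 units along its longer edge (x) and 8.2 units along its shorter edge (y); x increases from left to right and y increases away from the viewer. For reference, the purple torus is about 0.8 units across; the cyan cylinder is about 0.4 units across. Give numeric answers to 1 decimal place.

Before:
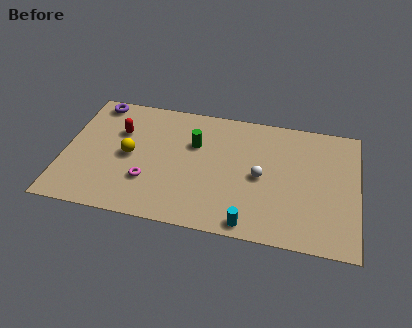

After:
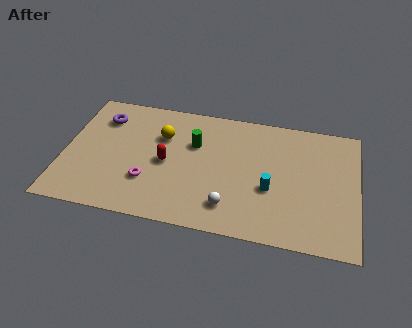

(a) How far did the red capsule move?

2.9

The red capsule moved from about (2.6, 5.5) to (5.0, 3.9), a distance of √(2.4² + 1.6²) ≈ 2.9.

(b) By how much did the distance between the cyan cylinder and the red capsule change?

-3.0

The distance was about 8.1 in the first image and 5.1 in the second, so they moved 3.0 units closer together.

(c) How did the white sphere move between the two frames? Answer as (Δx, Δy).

(-1.4, -2.2)

The white sphere started near (9.6, 3.9) and ended near (8.2, 1.7).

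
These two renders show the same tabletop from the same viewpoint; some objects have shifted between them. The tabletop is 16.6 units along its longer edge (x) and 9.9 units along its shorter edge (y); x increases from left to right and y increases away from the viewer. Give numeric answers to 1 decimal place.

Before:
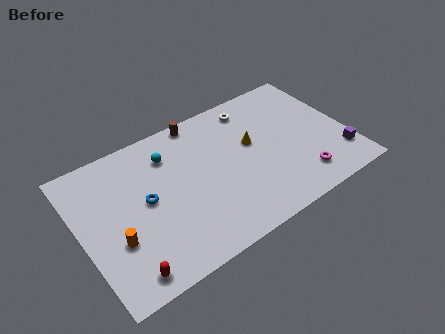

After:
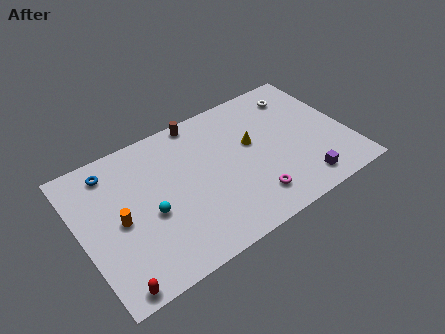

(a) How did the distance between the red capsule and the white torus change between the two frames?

+3.1

They were about 11.7 units apart before and 14.8 after — 3.1 units further apart.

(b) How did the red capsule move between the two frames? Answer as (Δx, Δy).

(-0.8, -0.4)

The red capsule started near (2.1, 1.2) and ended near (1.3, 0.8).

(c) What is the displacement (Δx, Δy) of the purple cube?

(-2.6, -0.8)

The purple cube was at about (15.8, 2.3) and moved to about (13.2, 1.5).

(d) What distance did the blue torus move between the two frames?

3.5

From (4.0, 5.2) to (2.3, 8.3), the blue torus covered √(1.7² + 3.1²) ≈ 3.5 units.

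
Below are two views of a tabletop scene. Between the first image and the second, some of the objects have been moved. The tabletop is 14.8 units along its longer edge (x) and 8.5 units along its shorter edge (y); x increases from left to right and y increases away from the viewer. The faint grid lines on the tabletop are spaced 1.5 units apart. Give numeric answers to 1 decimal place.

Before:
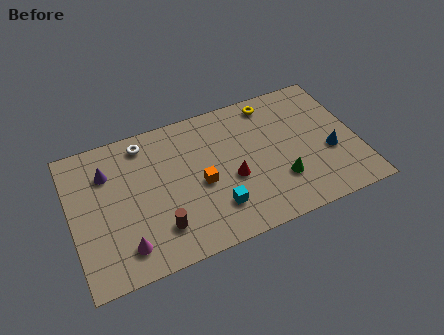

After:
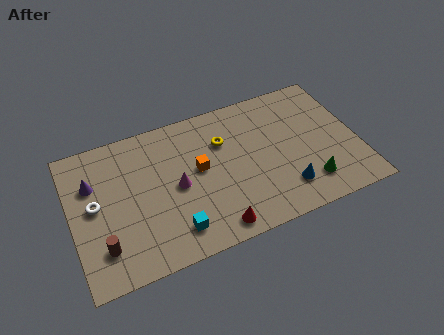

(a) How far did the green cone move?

1.6

The green cone moved from about (10.6, 2.5) to (12.0, 1.8), a distance of √(1.4² + 0.7²) ≈ 1.6.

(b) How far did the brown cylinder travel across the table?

2.9

The brown cylinder moved from about (4.3, 2.0) to (1.4, 2.0), a distance of √(2.9² + 0.0²) ≈ 2.9.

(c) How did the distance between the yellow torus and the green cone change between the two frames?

+0.8

They were about 4.9 units apart before and 5.7 after — 0.8 units further apart.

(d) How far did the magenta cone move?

3.8

From (2.5, 1.6) to (5.4, 4.1), the magenta cone covered √(2.9² + 2.5²) ≈ 3.8 units.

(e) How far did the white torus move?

4.0

From (4.0, 7.3) to (1.2, 4.5), the white torus covered √(2.8² + 2.8²) ≈ 4.0 units.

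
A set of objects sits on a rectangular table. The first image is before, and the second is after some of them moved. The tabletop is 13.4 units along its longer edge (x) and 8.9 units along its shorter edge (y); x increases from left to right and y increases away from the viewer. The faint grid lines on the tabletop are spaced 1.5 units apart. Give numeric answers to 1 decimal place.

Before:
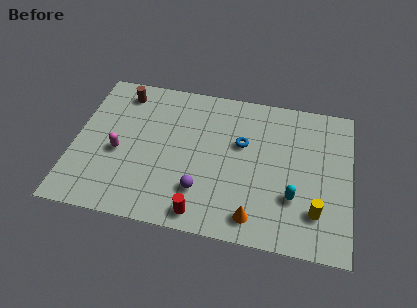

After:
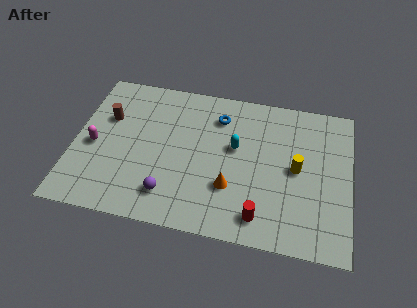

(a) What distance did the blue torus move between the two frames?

1.8

The blue torus moved from about (8.1, 5.5) to (6.9, 6.9), a distance of √(1.2² + 1.4²) ≈ 1.8.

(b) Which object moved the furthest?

the cyan capsule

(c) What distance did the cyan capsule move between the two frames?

3.8

The cyan capsule moved from about (10.7, 2.8) to (7.8, 5.2), a distance of √(2.9² + 2.4²) ≈ 3.8.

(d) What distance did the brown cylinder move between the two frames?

1.8

The brown cylinder was near (2.1, 7.5) before and (1.5, 5.8) after, so it travelled √(0.6² + 1.7²) ≈ 1.8 units.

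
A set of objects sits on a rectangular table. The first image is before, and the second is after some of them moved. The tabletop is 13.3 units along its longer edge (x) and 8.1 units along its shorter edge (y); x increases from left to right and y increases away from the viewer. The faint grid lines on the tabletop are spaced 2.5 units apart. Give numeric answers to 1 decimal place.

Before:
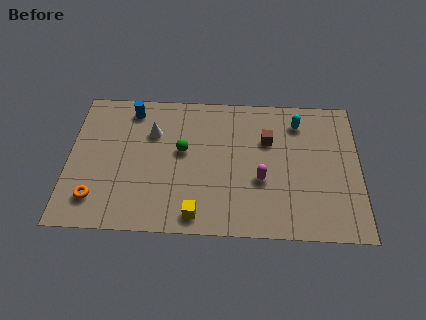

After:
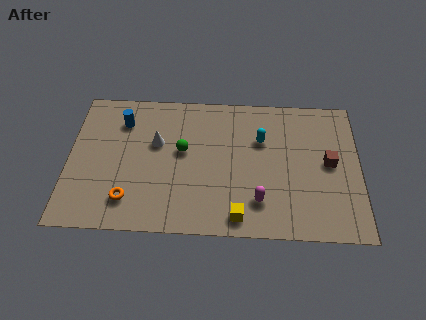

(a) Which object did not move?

the green sphere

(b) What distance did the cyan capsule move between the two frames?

2.0

The cyan capsule was near (10.5, 6.5) before and (8.8, 5.4) after, so it travelled √(1.7² + 1.1²) ≈ 2.0 units.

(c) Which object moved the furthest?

the brown cube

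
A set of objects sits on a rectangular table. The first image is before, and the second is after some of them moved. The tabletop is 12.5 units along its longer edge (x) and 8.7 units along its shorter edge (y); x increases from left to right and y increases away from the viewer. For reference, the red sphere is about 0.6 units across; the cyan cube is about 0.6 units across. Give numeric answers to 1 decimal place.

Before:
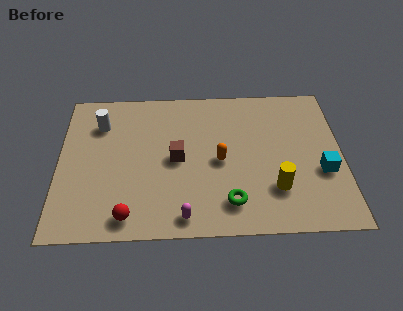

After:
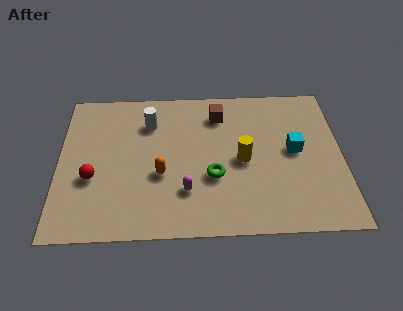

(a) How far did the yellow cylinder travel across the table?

2.2

The yellow cylinder was near (9.5, 2.4) before and (8.1, 4.1) after, so it travelled √(1.4² + 1.7²) ≈ 2.2 units.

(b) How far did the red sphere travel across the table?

2.7

The red sphere moved from about (3.1, 1.1) to (1.5, 3.3), a distance of √(1.6² + 2.2²) ≈ 2.7.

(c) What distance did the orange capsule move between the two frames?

2.7

The orange capsule moved from about (7.1, 4.1) to (4.5, 3.4), a distance of √(2.6² + 0.7²) ≈ 2.7.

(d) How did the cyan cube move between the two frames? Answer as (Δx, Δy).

(-1.2, 1.3)

From the two frames, the cyan cube sits at roughly (11.6, 3.3) before and (10.4, 4.6) after.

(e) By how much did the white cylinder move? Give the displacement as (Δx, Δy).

(2.2, 0.0)

The white cylinder was at about (1.8, 6.5) and moved to about (4.0, 6.5).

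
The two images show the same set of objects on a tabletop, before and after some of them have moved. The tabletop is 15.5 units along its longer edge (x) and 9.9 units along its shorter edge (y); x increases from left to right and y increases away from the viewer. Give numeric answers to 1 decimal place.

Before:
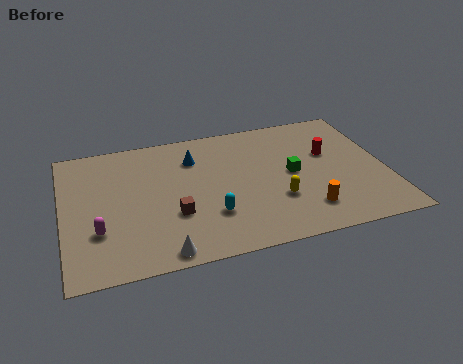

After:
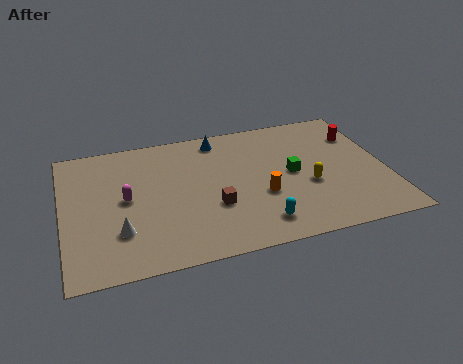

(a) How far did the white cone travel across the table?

2.7

The white cone moved from about (4.5, 0.9) to (2.6, 2.8), a distance of √(1.9² + 1.9²) ≈ 2.7.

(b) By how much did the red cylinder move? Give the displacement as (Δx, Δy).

(1.6, 1.1)

The red cylinder started near (12.9, 6.1) and ended near (14.5, 7.2).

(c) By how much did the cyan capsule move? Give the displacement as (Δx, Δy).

(2.2, -1.2)

The cyan capsule was at about (6.9, 2.9) and moved to about (9.1, 1.7).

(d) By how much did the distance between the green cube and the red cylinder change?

+1.9

They were about 2.2 units apart before and 4.1 after — 1.9 units further apart.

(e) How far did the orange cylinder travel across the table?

2.6

From (11.4, 2.1) to (9.4, 3.7), the orange cylinder covered √(2.0² + 1.6²) ≈ 2.6 units.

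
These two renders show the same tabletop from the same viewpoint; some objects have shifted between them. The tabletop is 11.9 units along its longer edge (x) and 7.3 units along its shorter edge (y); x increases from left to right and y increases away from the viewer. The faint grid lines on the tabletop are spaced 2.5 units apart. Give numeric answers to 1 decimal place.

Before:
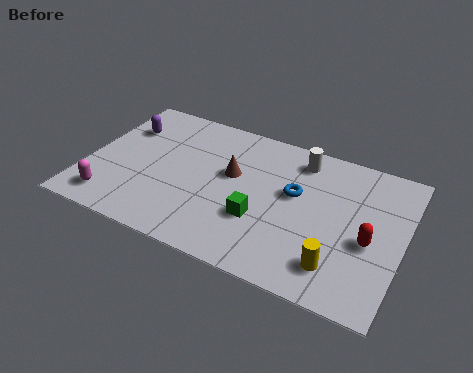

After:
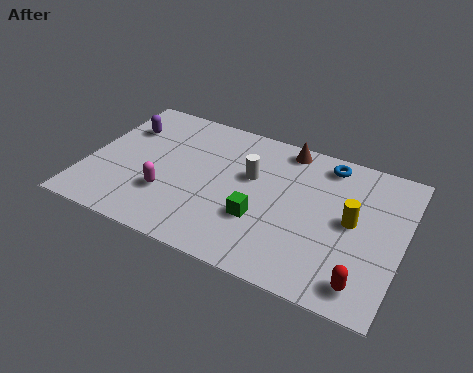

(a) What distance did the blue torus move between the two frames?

2.2

The blue torus was near (7.8, 4.3) before and (8.8, 6.3) after, so it travelled √(1.0² + 2.0²) ≈ 2.2 units.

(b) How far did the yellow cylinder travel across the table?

2.3

From (9.7, 1.5) to (10.0, 3.8), the yellow cylinder covered √(0.3² + 2.3²) ≈ 2.3 units.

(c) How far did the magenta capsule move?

2.3

From (1.2, 1.2) to (3.2, 2.3), the magenta capsule covered √(2.0² + 1.1²) ≈ 2.3 units.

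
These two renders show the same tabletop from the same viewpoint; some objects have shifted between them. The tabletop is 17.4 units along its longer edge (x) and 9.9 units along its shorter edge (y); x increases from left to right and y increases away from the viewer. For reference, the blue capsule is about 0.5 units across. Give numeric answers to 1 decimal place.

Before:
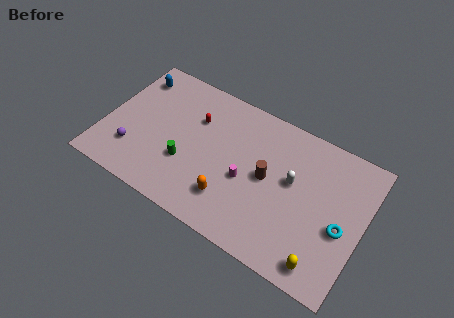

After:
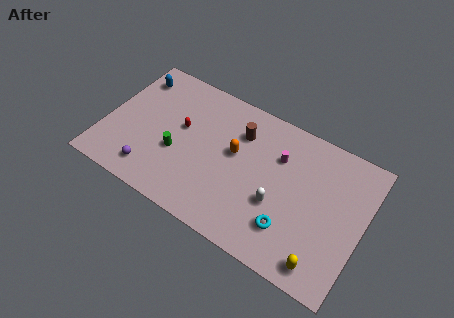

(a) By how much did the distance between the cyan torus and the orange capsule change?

-2.1

The distance was about 7.4 in the first image and 5.3 in the second, so they moved 2.1 units closer together.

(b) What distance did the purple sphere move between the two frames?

1.7

From (2.2, 2.6) to (3.6, 1.7), the purple sphere covered √(1.4² + 0.9²) ≈ 1.7 units.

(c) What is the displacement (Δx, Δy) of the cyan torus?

(-3.2, -1.7)

The cyan torus started near (16.1, 4.2) and ended near (12.9, 2.5).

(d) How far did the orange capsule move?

3.3

The orange capsule was near (8.9, 2.4) before and (8.7, 5.7) after, so it travelled √(0.2² + 3.3²) ≈ 3.3 units.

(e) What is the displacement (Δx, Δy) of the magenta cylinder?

(1.8, 2.7)

The magenta cylinder started near (9.7, 4.2) and ended near (11.5, 6.9).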